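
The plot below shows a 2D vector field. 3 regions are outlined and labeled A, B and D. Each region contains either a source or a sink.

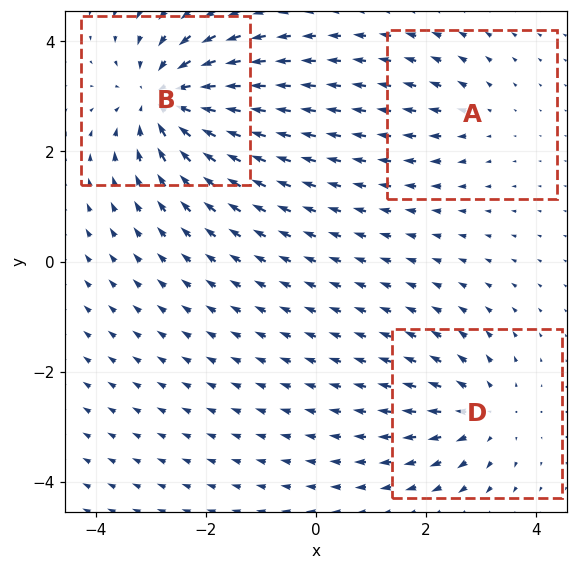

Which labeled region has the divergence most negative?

B

Divergence at each region's feature centre — A: about +2, B: about -6, D: about +3. Region B is most negative.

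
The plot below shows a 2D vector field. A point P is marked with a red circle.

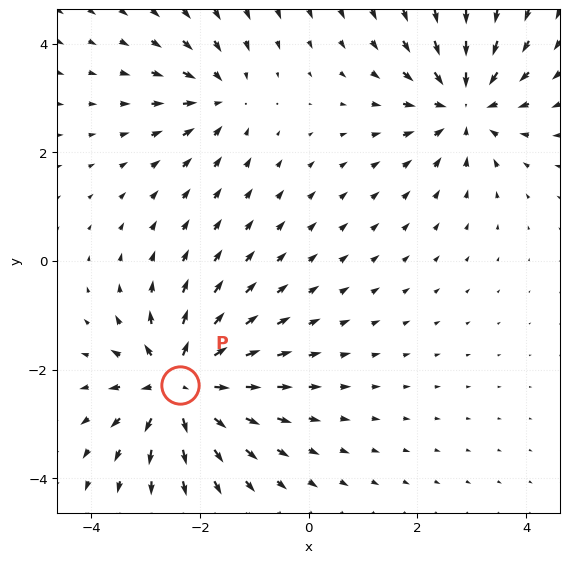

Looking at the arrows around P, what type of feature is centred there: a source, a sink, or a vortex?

At P (-2.4, -2.3) the arrows spread outward. Divergence about +7, curl ≈0 — positive divergence with near-zero curl is a source.

source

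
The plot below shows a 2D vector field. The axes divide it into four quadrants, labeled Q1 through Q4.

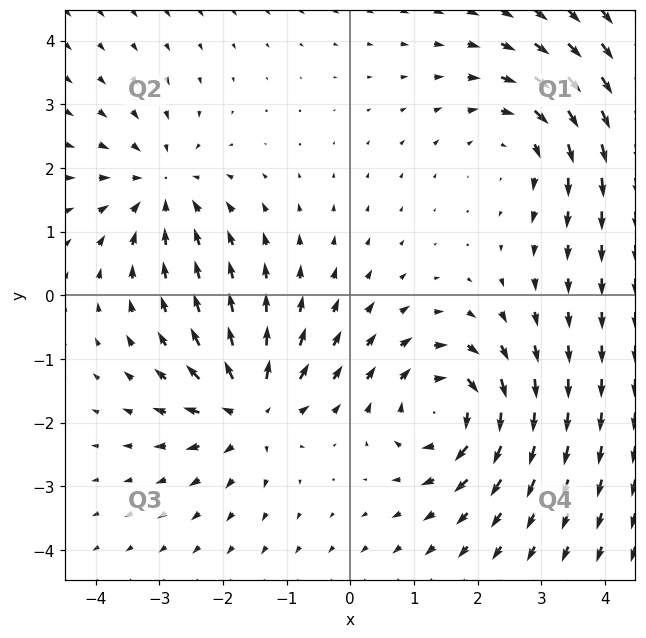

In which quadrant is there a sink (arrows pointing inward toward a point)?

The sink sits at approximately (-3.0, 1.7), which lies in quadrant Q2. The divergence there is about -3, negative as expected for a sink.

Q2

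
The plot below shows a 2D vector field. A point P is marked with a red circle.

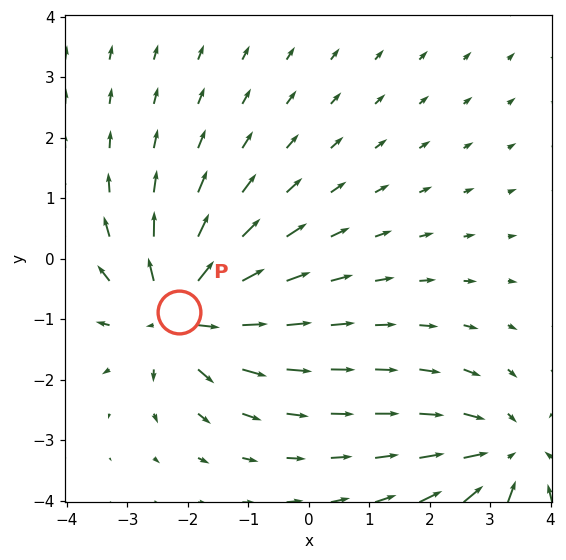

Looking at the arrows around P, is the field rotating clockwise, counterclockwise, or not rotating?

not rotating

Near P at (-2.2, -0.9) the arrows show no circulation. The curl there is ≈0.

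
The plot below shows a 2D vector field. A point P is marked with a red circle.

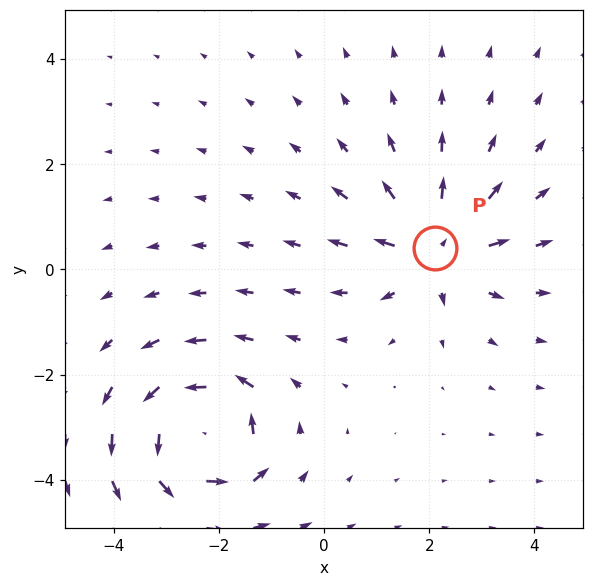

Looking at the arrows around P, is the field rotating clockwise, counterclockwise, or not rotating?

Near P at (2.1, 0.4) the arrows show no circulation. The curl there is ≈0.

not rotating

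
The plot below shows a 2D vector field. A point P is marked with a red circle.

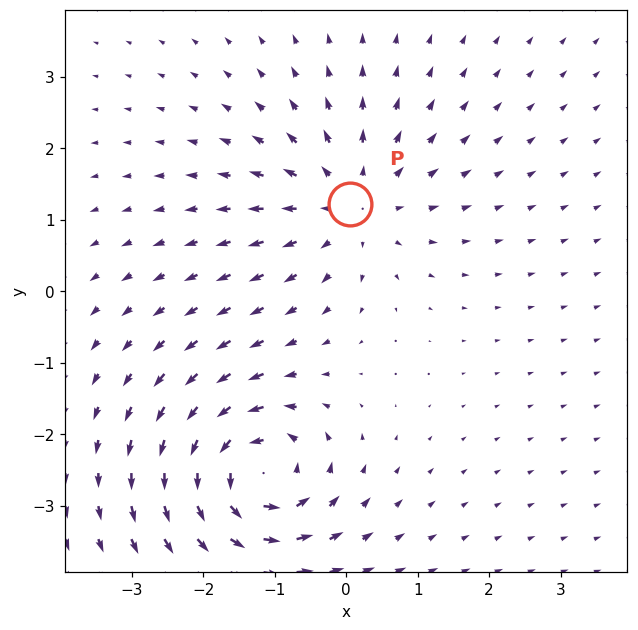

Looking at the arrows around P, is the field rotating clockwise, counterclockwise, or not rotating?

not rotating

Near P at (0.1, 1.2) the arrows show no circulation. The curl there is ≈0.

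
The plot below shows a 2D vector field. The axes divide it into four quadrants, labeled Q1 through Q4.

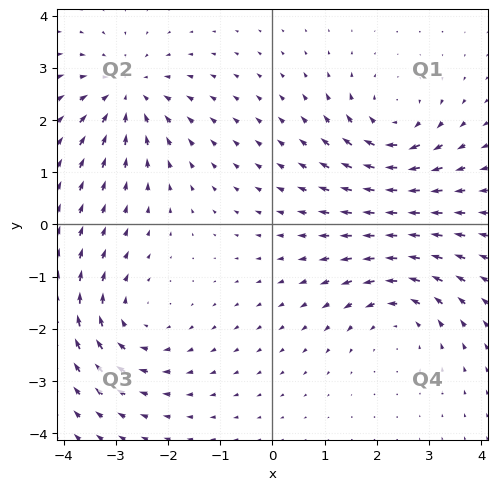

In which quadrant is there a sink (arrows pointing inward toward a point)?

Q2

The sink sits at approximately (-2.8, 2.5), which lies in quadrant Q2. The divergence there is about -5, negative as expected for a sink.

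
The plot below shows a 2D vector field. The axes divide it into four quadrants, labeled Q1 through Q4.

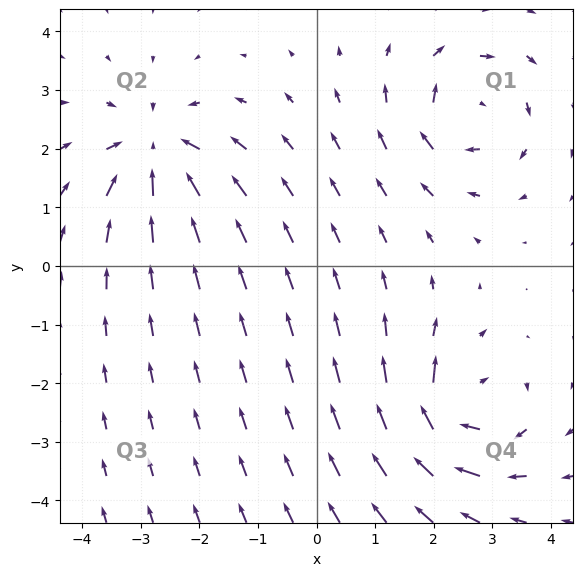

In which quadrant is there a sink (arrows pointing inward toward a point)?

The sink sits at approximately (-2.7, 1.9), which lies in quadrant Q2. The divergence there is about -5, negative as expected for a sink.

Q2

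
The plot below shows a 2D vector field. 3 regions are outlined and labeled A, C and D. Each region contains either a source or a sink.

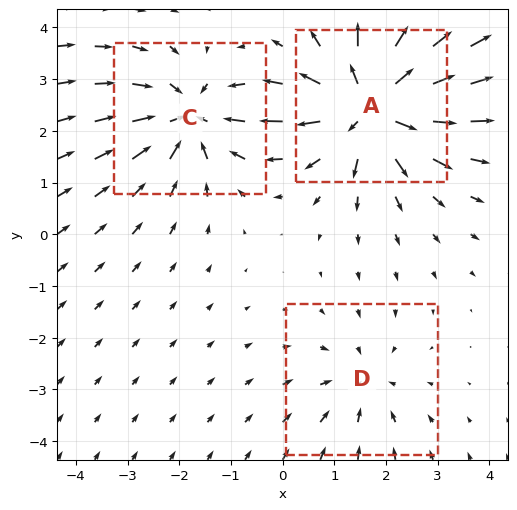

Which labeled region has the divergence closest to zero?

Divergence at each region's feature centre — A: about +5, C: about -4, D: about -2. Region D is closest to zero.

D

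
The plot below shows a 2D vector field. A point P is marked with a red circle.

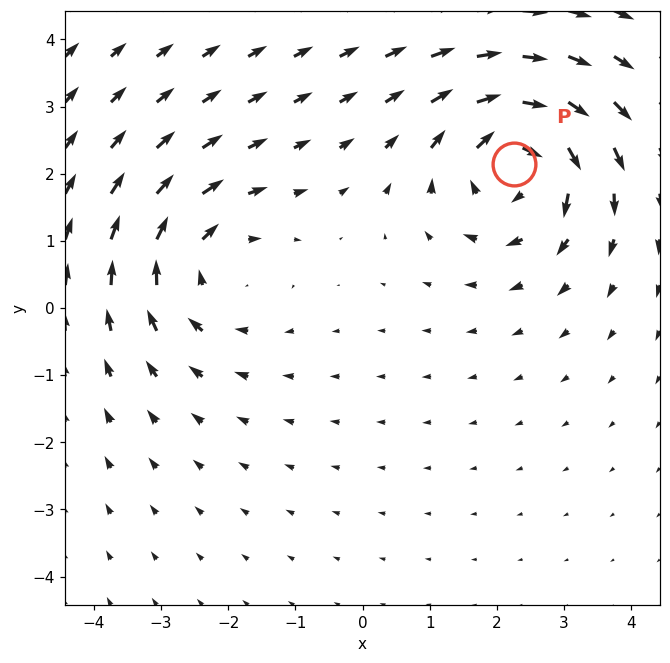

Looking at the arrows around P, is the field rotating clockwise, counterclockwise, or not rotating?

clockwise

Near P at (2.3, 2.1) the arrows circulate clockwise. The curl (z-component) there is about -5; negative curl means clockwise rotation.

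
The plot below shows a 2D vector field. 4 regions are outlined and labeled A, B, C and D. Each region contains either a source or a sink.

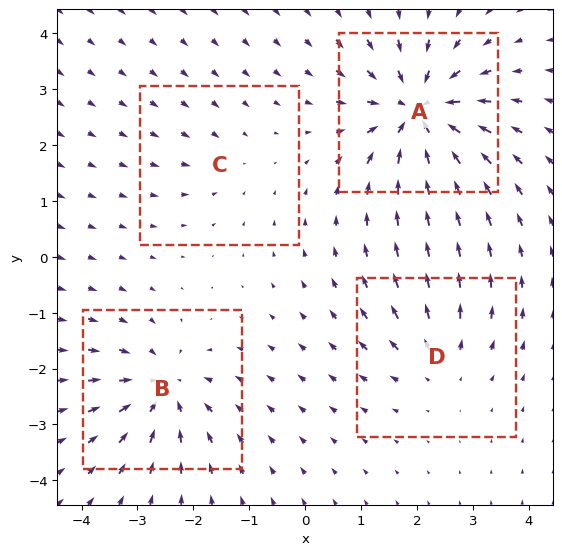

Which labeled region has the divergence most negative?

Divergence at each region's feature centre — A: about -8, B: about -5, C: about -2, D: about +4. Region A is most negative.

A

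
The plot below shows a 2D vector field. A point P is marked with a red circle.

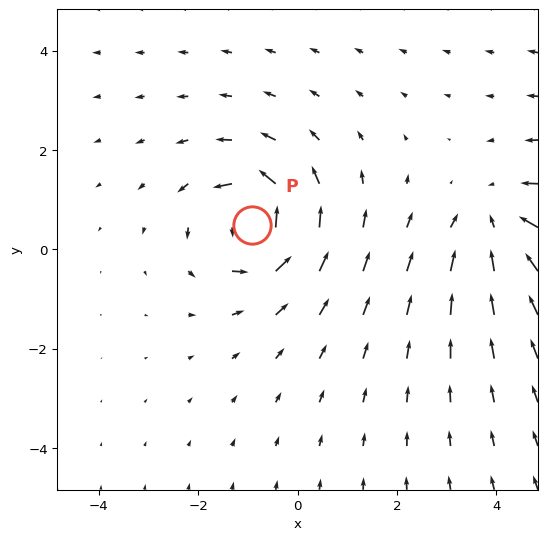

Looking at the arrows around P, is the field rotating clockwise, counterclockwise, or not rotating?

counterclockwise

Near P at (-0.9, 0.5) the arrows circulate counterclockwise. The curl (z-component) there is about +6; positive curl means counterclockwise rotation.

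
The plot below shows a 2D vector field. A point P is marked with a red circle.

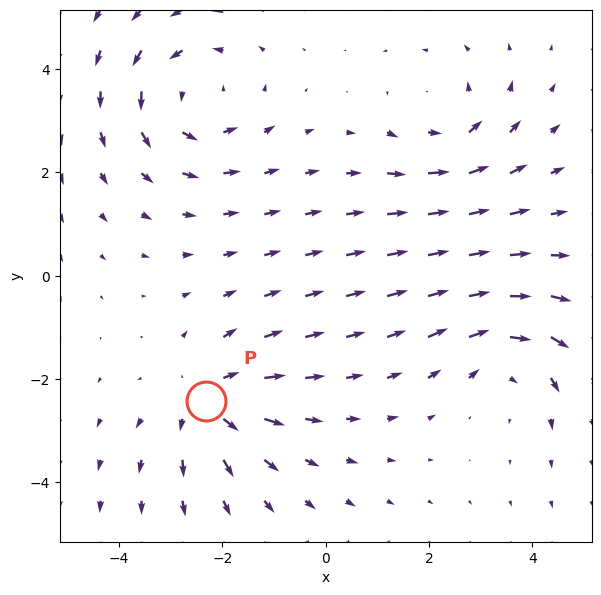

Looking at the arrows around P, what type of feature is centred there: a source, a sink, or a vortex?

At P (-2.3, -2.4) the arrows spread outward. Divergence about +4, curl ≈0 — positive divergence with near-zero curl is a source.

source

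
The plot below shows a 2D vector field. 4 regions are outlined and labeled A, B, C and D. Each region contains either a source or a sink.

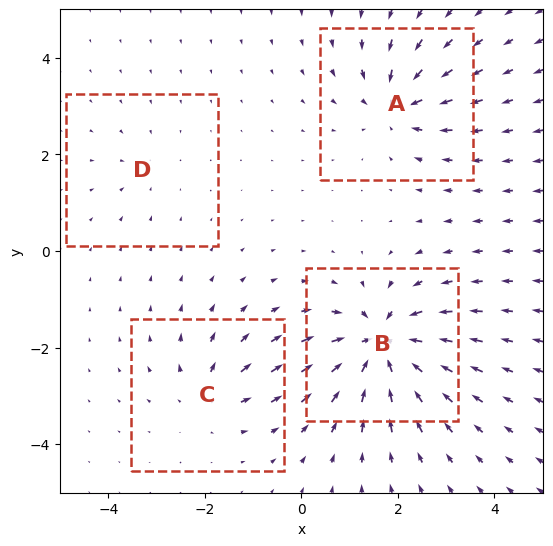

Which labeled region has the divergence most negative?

B

Divergence at each region's feature centre — A: about -6, B: about -9, C: about +4, D: about -2. Region B is most negative.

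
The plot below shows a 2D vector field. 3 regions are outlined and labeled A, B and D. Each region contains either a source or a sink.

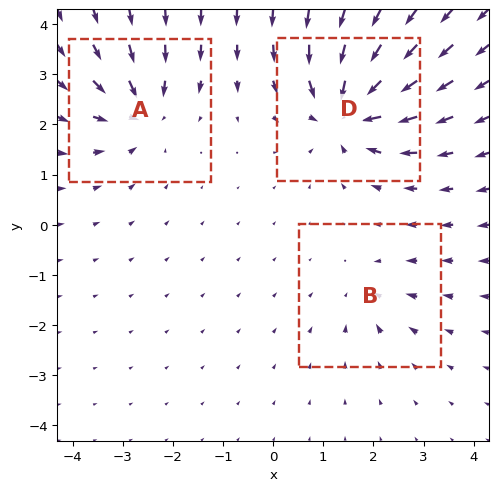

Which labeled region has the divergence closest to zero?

B

Divergence at each region's feature centre — A: about -4, B: about -2, D: about -6. Region B is closest to zero.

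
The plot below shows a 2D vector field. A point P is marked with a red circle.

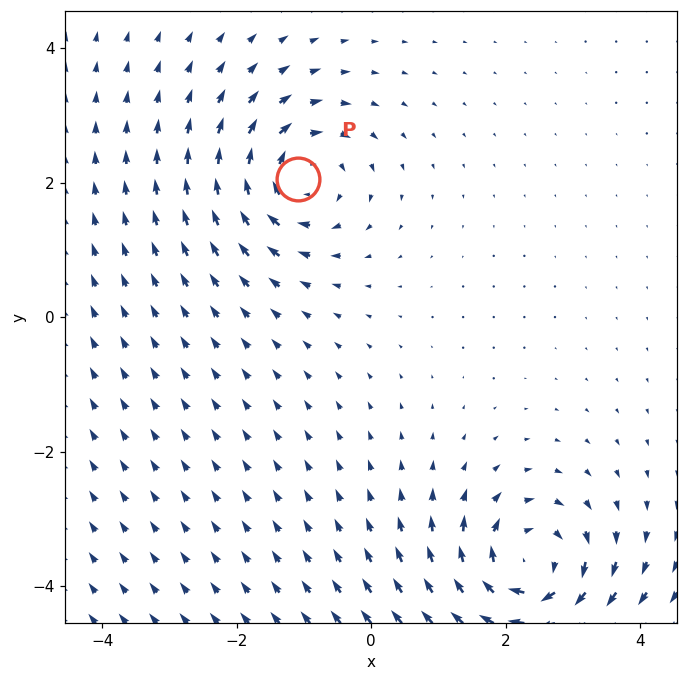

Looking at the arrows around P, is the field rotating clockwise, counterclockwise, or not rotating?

Near P at (-1.1, 2.1) the arrows circulate clockwise. The curl (z-component) there is about -4; negative curl means clockwise rotation.

clockwise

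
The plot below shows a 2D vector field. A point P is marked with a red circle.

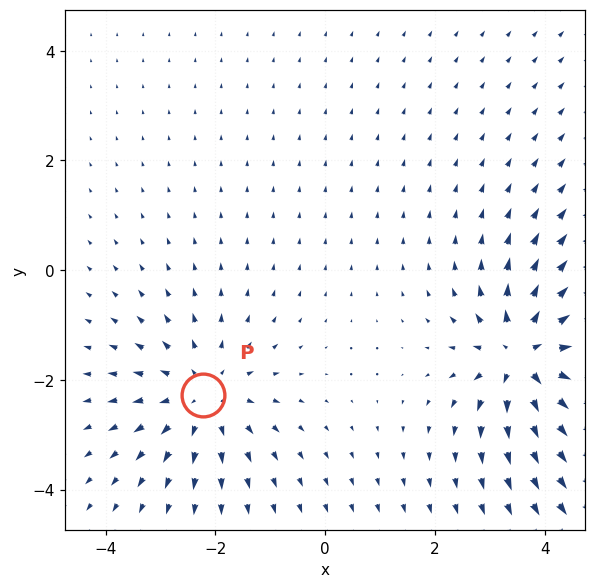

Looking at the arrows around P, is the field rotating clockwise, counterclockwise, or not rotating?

Near P at (-2.2, -2.3) the arrows show no circulation. The curl there is ≈0.

not rotating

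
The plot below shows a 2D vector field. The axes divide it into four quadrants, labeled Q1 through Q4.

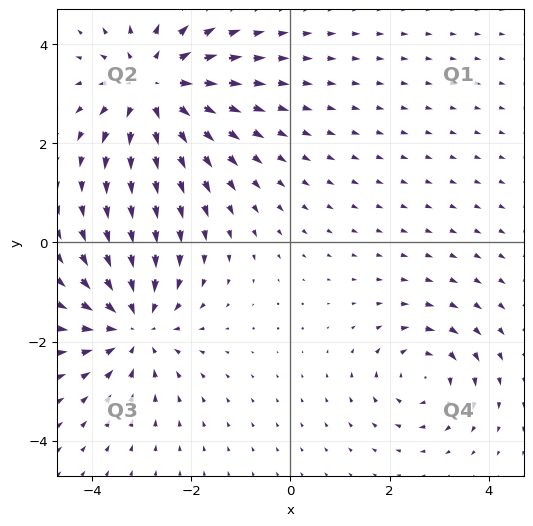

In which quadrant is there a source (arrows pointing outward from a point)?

The source sits at approximately (-2.8, 3.1), which lies in quadrant Q2. The divergence there is about +4, positive as expected for a source.

Q2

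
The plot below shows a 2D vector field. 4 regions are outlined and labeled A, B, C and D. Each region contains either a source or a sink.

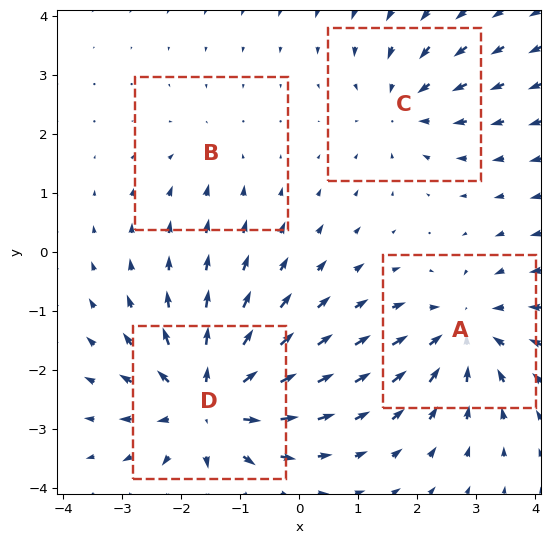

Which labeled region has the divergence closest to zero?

B

Divergence at each region's feature centre — A: about -5, B: about -2, C: about -4, D: about +7. Region B is closest to zero.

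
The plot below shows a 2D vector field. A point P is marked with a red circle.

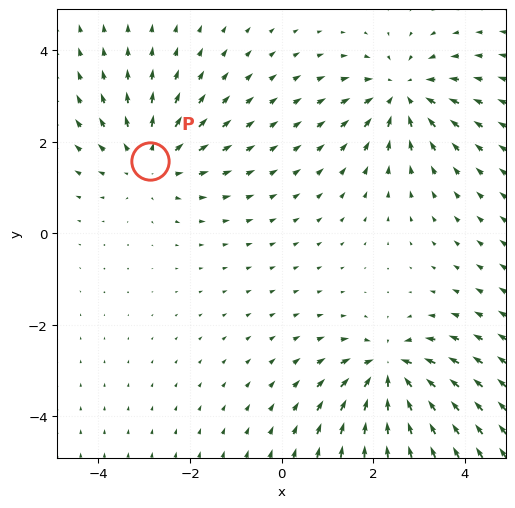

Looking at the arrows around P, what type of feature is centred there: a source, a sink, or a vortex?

source

At P (-2.9, 1.6) the arrows spread outward. Divergence about +2, curl ≈0 — positive divergence with near-zero curl is a source.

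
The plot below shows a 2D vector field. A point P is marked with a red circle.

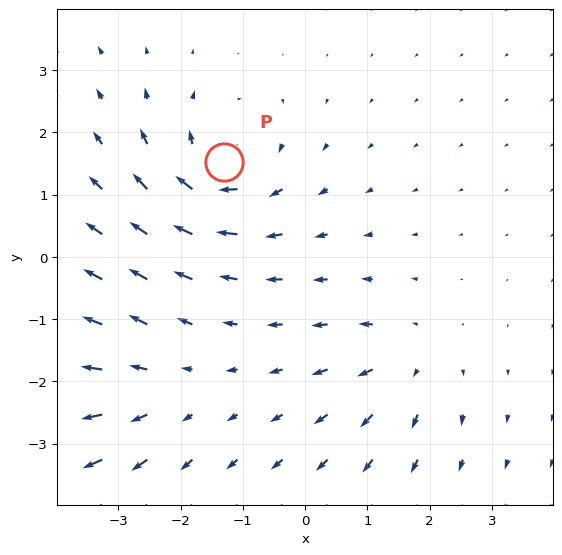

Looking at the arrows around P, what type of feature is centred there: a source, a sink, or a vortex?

vortex

At P (-1.3, 1.5) the arrows circulate clockwise. Divergence ≈0, curl about -5 — near-zero divergence with nonzero curl is a vortex.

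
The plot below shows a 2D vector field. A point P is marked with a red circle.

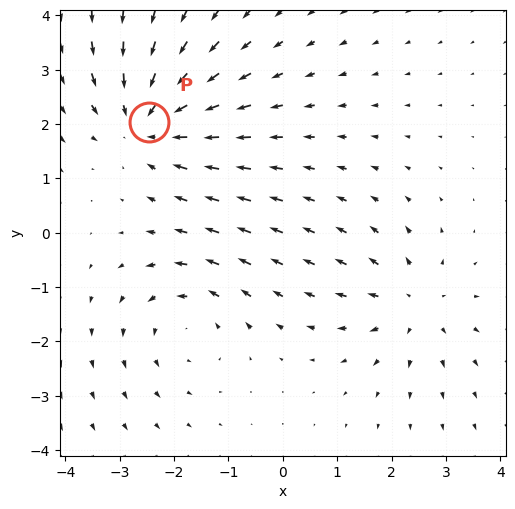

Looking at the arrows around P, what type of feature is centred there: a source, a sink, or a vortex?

sink

At P (-2.5, 2.0) the arrows converge inward. Divergence about -4, curl ≈0 — negative divergence with near-zero curl is a sink.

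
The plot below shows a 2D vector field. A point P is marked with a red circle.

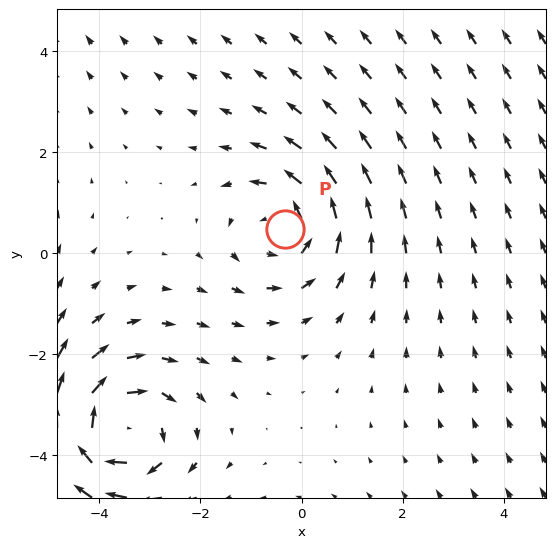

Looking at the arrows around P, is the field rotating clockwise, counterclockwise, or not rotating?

Near P at (-0.3, 0.5) the arrows circulate counterclockwise. The curl (z-component) there is about +3; positive curl means counterclockwise rotation.

counterclockwise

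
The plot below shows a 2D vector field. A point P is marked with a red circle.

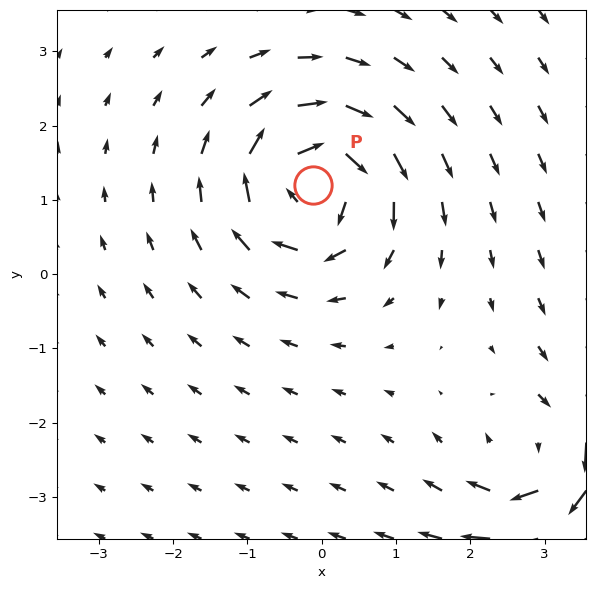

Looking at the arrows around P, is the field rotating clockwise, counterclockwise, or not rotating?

Near P at (-0.1, 1.2) the arrows circulate clockwise. The curl (z-component) there is about -5; negative curl means clockwise rotation.

clockwise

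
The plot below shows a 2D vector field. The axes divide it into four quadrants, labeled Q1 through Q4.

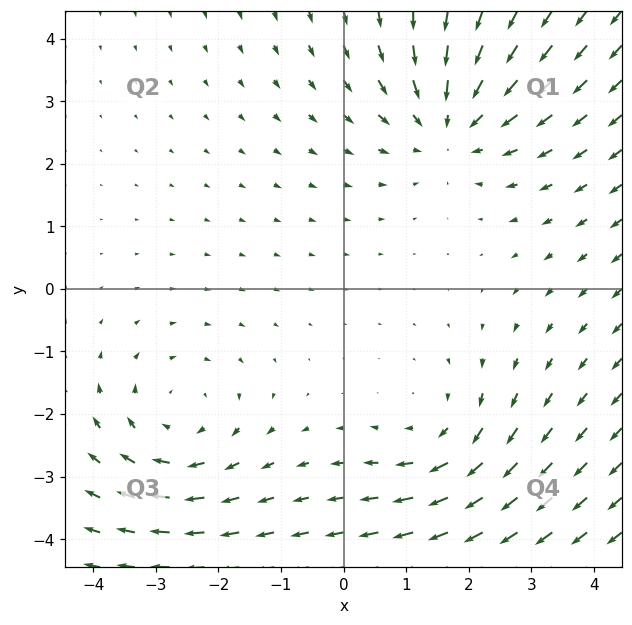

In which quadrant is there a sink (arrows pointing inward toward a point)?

Q1

The sink sits at approximately (1.7, 2.6), which lies in quadrant Q1. The divergence there is about -3, negative as expected for a sink.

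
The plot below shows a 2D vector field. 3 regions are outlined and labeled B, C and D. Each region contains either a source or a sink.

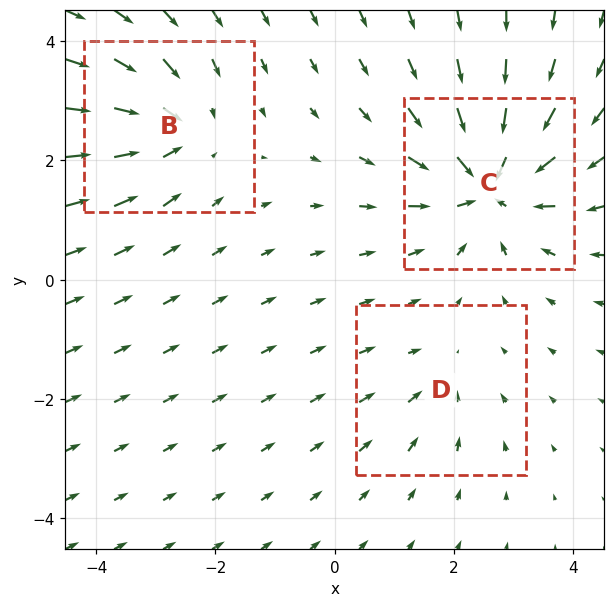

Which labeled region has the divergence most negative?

Divergence at each region's feature centre — B: about -4, C: about -6, D: about -2. Region C is most negative.

C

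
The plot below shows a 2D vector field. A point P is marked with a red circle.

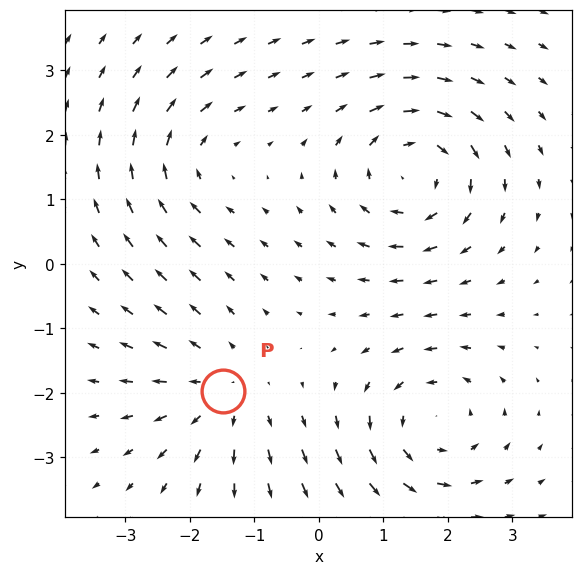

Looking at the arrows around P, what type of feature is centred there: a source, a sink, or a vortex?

source

At P (-1.5, -2.0) the arrows spread outward. Divergence about +3, curl ≈0 — positive divergence with near-zero curl is a source.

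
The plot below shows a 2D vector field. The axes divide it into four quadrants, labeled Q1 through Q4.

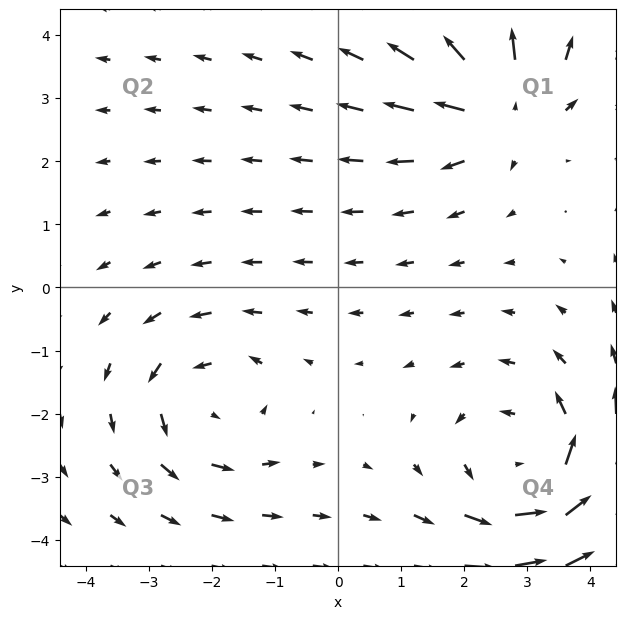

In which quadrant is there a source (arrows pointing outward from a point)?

The source sits at approximately (2.6, 2.8), which lies in quadrant Q1. The divergence there is about +4, positive as expected for a source.

Q1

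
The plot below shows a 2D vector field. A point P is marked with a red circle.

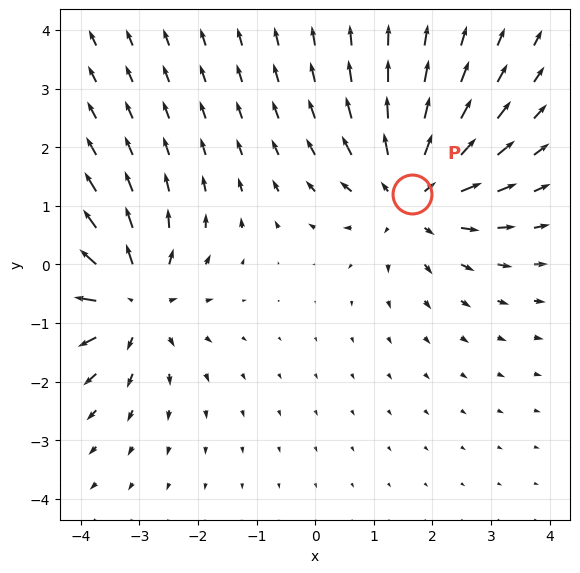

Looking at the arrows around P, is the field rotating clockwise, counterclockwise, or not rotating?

Near P at (1.6, 1.2) the arrows show no circulation. The curl there is ≈0.

not rotating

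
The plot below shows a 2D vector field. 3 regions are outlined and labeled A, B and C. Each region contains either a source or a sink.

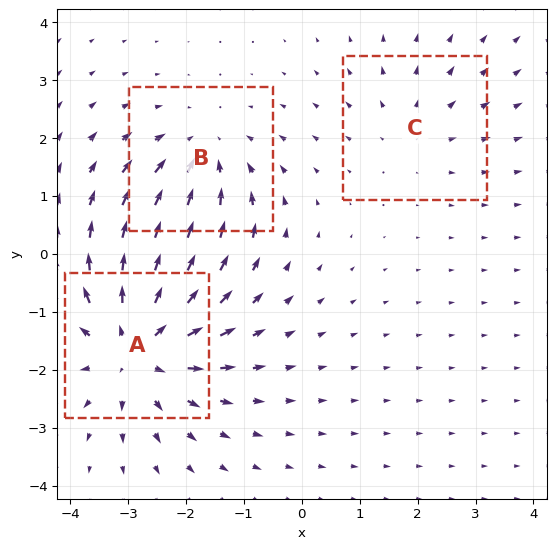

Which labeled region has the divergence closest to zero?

Divergence at each region's feature centre — A: about +4, B: about -3, C: about +2. Region C is closest to zero.

C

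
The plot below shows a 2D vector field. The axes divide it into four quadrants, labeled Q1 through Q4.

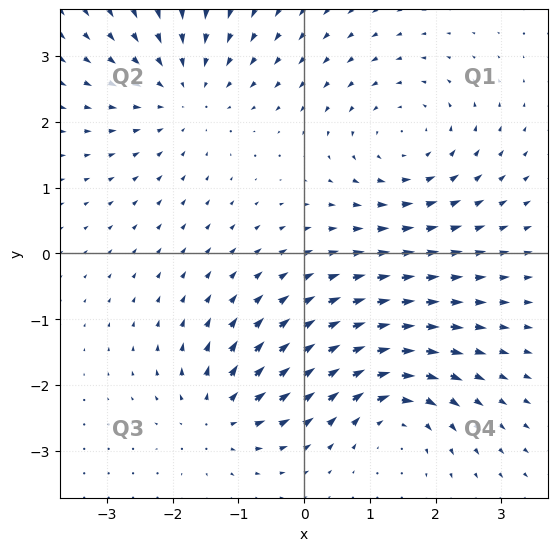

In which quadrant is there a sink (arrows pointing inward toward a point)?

The sink sits at approximately (-1.8, 2.4), which lies in quadrant Q2. The divergence there is about -4, negative as expected for a sink.

Q2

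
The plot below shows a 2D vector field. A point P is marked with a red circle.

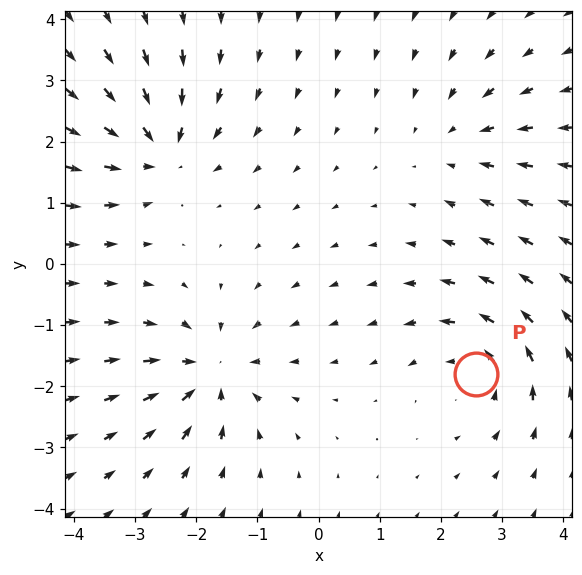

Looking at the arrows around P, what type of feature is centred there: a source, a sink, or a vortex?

vortex

At P (2.6, -1.8) the arrows circulate counterclockwise. Divergence ≈0, curl about +5 — near-zero divergence with nonzero curl is a vortex.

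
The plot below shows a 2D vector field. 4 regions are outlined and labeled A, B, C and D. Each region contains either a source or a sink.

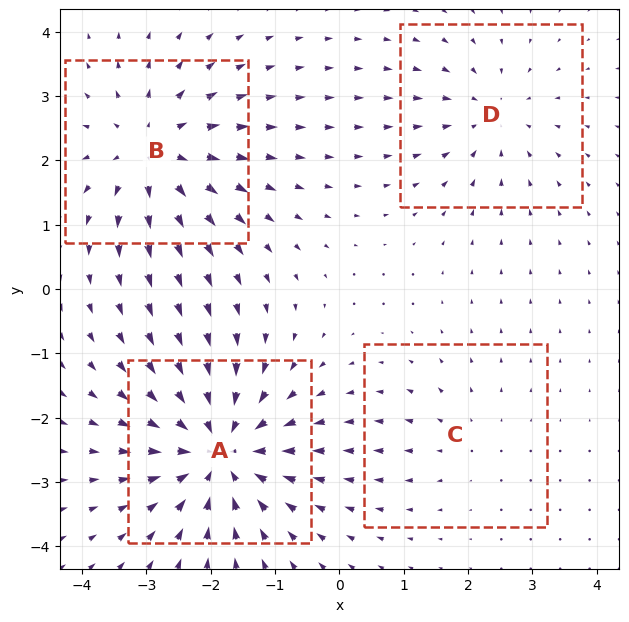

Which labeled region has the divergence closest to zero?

Divergence at each region's feature centre — A: about -6, B: about +5, C: about +2, D: about -3. Region C is closest to zero.

C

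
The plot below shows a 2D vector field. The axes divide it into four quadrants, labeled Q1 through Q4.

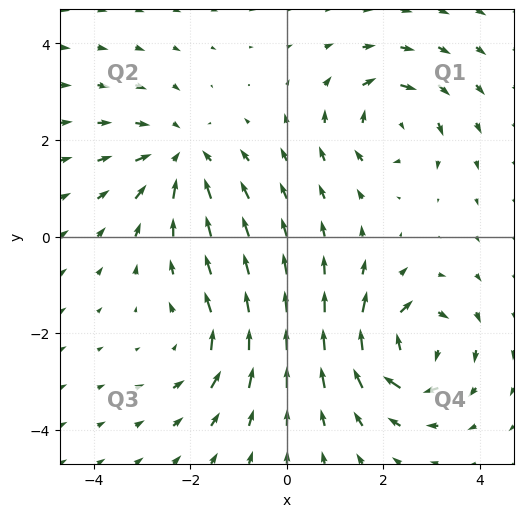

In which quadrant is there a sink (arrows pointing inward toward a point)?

Q2

The sink sits at approximately (-2.2, 1.6), which lies in quadrant Q2. The divergence there is about -4, negative as expected for a sink.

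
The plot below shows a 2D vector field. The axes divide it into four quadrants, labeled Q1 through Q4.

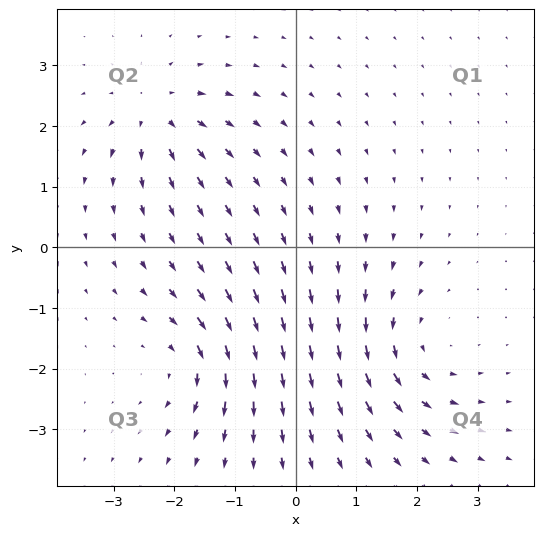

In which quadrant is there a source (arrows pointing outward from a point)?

The source sits at approximately (-2.3, 2.2), which lies in quadrant Q2. The divergence there is about +6, positive as expected for a source.

Q2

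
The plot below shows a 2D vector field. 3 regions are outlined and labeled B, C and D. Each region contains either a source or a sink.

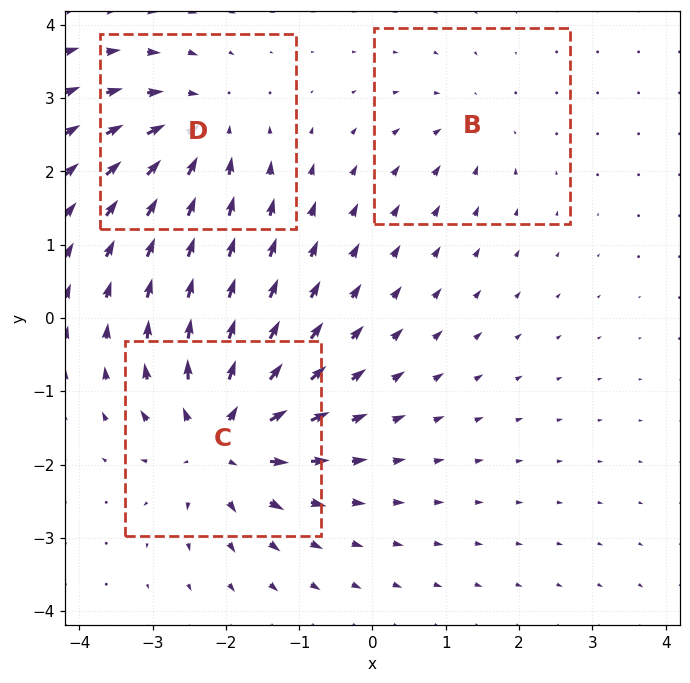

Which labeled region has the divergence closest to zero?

Divergence at each region's feature centre — B: about -2, C: about +6, D: about -4. Region B is closest to zero.

B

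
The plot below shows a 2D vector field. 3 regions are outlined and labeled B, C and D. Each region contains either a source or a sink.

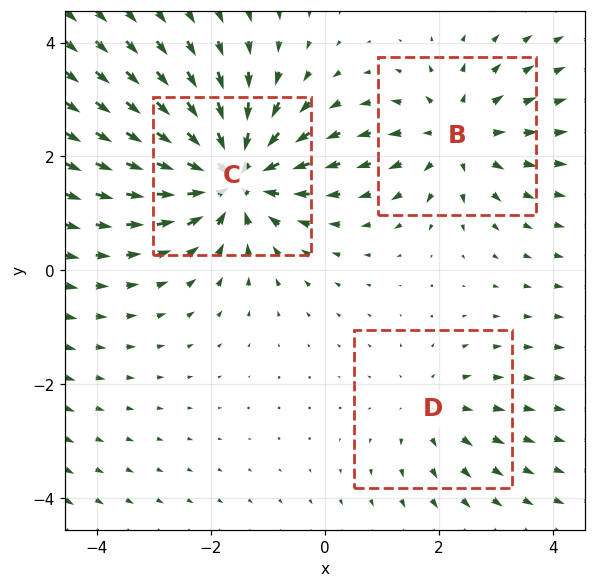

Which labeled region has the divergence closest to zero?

D

Divergence at each region's feature centre — B: about +3, C: about -5, D: about +2. Region D is closest to zero.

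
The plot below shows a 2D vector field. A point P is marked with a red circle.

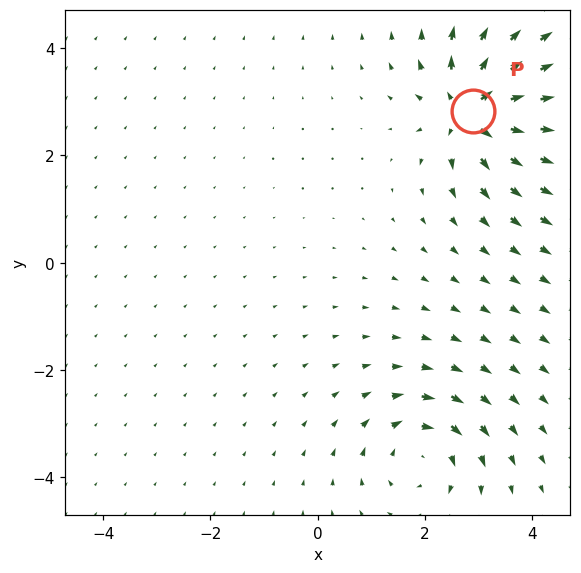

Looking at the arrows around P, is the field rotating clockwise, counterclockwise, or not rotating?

not rotating

Near P at (2.9, 2.8) the arrows show no circulation. The curl there is ≈0.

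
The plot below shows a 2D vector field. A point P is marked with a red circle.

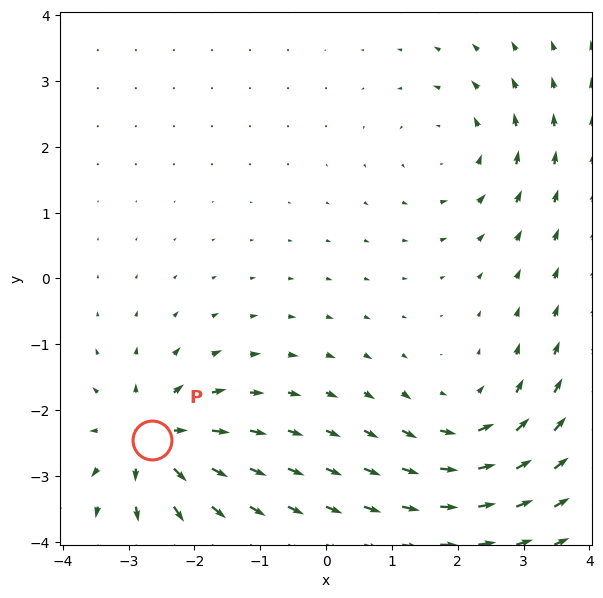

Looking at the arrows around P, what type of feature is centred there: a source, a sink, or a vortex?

source

At P (-2.6, -2.5) the arrows spread outward. Divergence about +7, curl ≈0 — positive divergence with near-zero curl is a source.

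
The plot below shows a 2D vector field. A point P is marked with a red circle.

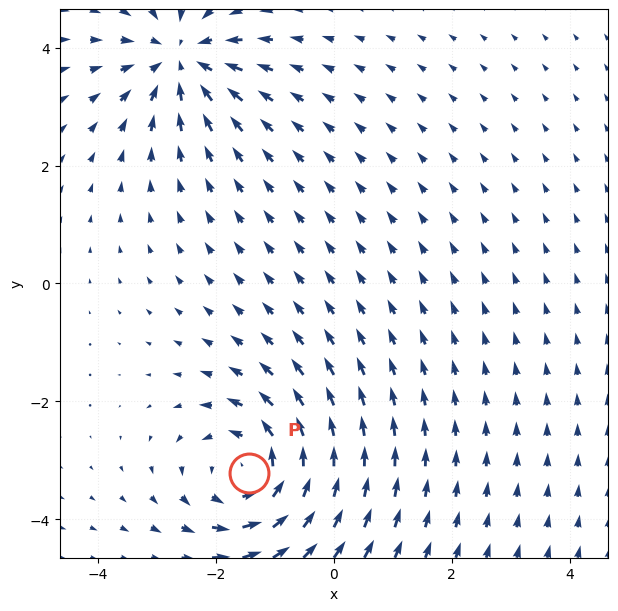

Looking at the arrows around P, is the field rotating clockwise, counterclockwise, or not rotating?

Near P at (-1.4, -3.2) the arrows circulate counterclockwise. The curl (z-component) there is about +4; positive curl means counterclockwise rotation.

counterclockwise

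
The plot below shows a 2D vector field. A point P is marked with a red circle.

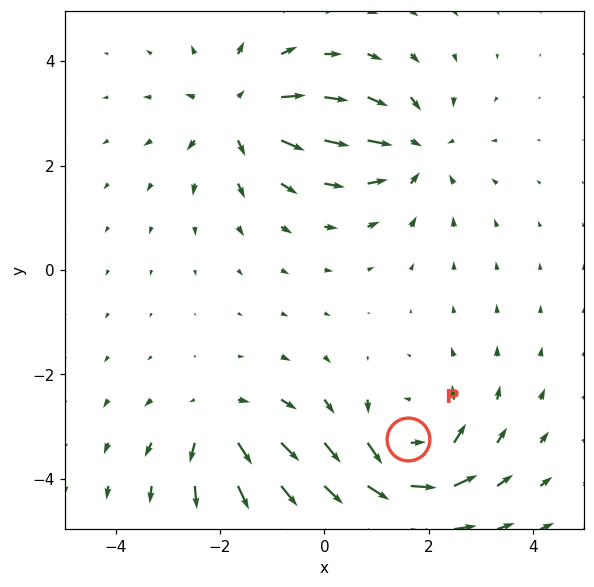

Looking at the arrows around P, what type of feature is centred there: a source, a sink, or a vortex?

vortex

At P (1.6, -3.2) the arrows circulate counterclockwise. Divergence ≈0, curl about +7 — near-zero divergence with nonzero curl is a vortex.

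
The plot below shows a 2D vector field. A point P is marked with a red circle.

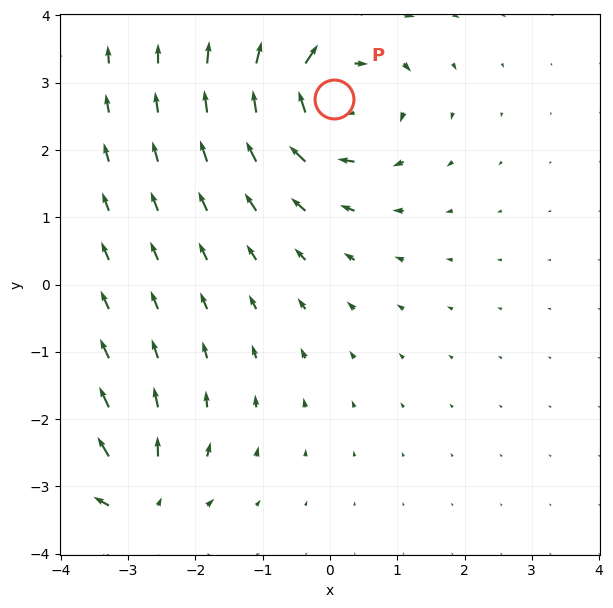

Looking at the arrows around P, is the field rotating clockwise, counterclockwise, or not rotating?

clockwise

Near P at (0.1, 2.8) the arrows circulate clockwise. The curl (z-component) there is about -5; negative curl means clockwise rotation.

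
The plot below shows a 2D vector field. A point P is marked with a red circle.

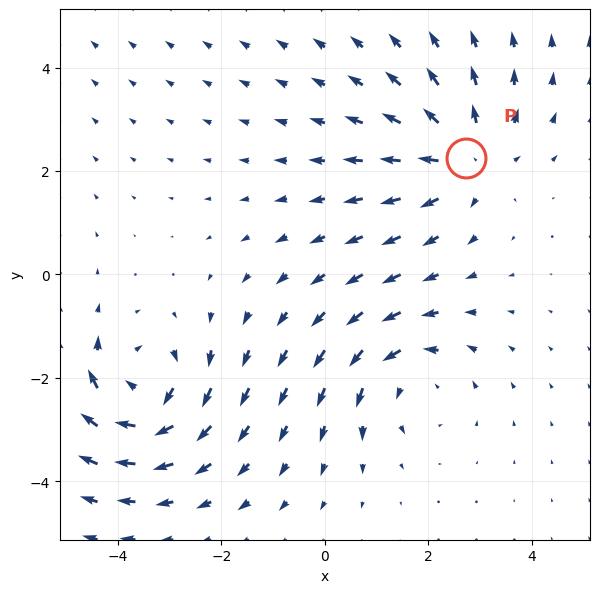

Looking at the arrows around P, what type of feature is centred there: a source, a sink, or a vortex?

At P (2.7, 2.2) the arrows spread outward. Divergence about +3, curl ≈0 — positive divergence with near-zero curl is a source.

source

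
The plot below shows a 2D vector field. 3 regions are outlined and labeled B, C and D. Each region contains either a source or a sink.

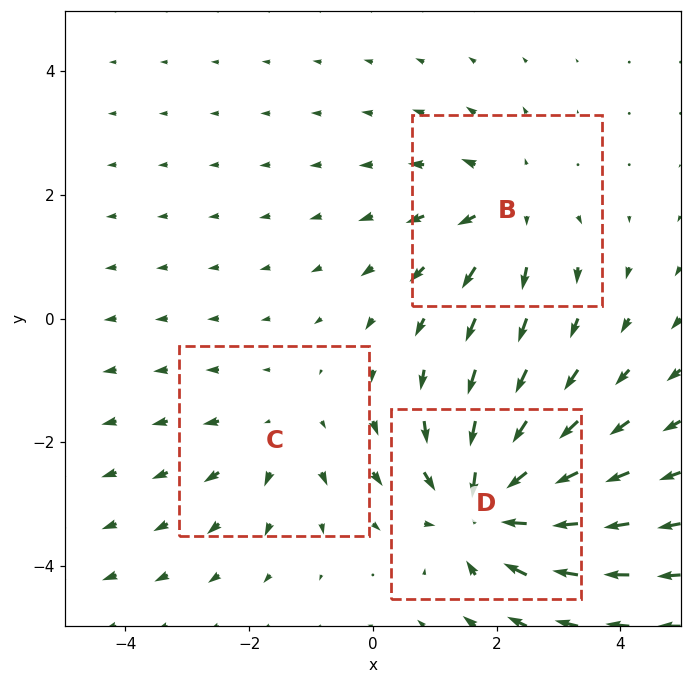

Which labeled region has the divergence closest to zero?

Divergence at each region's feature centre — B: about +3, C: about +2, D: about -5. Region C is closest to zero.

C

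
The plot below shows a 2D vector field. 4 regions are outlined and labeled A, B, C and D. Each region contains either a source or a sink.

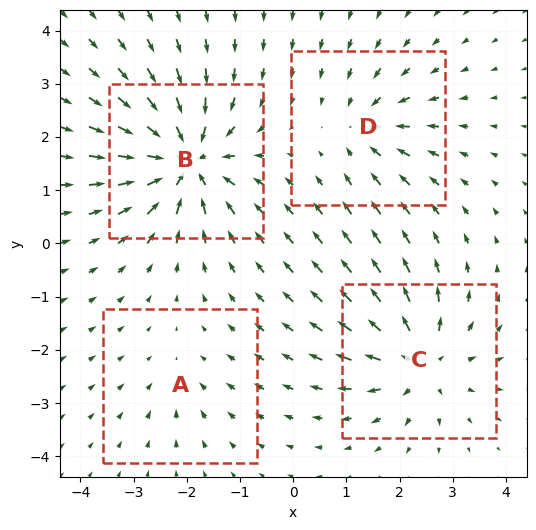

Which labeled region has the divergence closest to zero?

A

Divergence at each region's feature centre — A: about -2, B: about -8, C: about +6, D: about -4. Region A is closest to zero.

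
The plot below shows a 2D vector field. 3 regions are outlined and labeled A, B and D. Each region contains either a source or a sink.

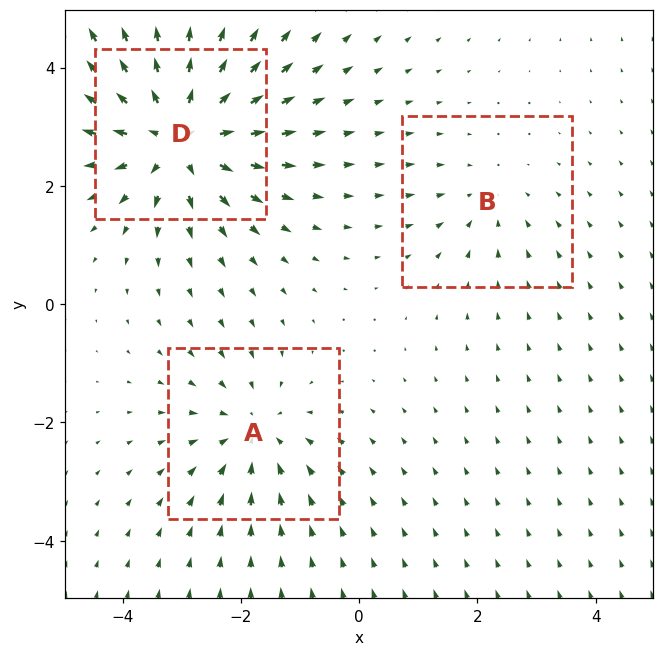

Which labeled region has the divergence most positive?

Divergence at each region's feature centre — A: about -3, B: about -2, D: about +5. Region D is most positive.

D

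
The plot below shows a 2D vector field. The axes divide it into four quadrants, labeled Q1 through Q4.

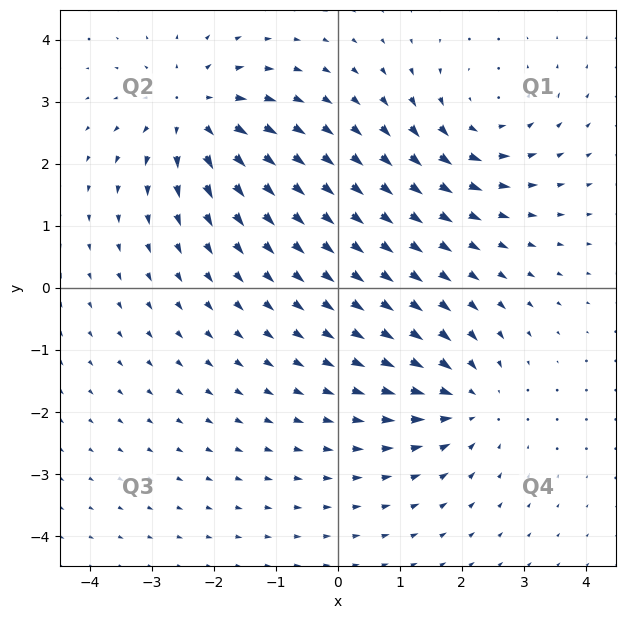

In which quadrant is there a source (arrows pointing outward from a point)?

The source sits at approximately (-2.3, 2.8), which lies in quadrant Q2. The divergence there is about +5, positive as expected for a source.

Q2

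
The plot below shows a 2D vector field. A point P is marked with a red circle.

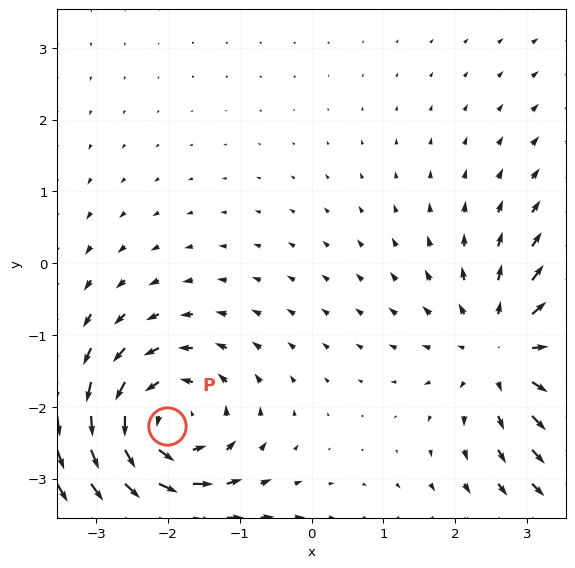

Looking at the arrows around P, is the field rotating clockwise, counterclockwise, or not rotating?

Near P at (-2.0, -2.3) the arrows circulate counterclockwise. The curl (z-component) there is about +4; positive curl means counterclockwise rotation.

counterclockwise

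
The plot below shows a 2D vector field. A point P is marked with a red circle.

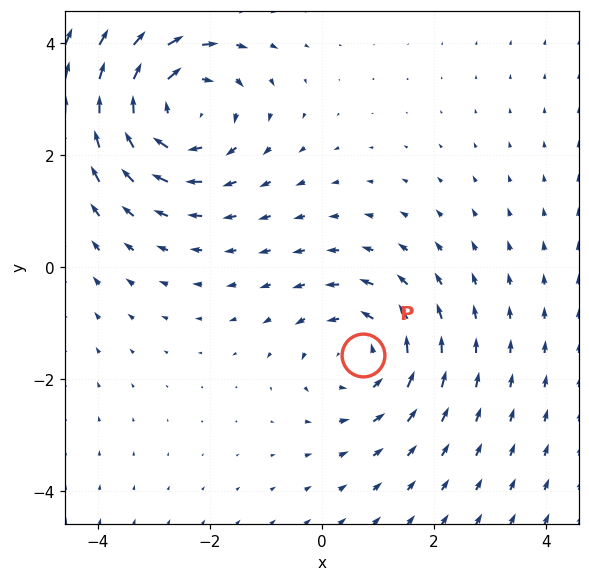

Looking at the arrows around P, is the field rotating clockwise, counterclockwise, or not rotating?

Near P at (0.7, -1.6) the arrows circulate counterclockwise. The curl (z-component) there is about +3; positive curl means counterclockwise rotation.

counterclockwise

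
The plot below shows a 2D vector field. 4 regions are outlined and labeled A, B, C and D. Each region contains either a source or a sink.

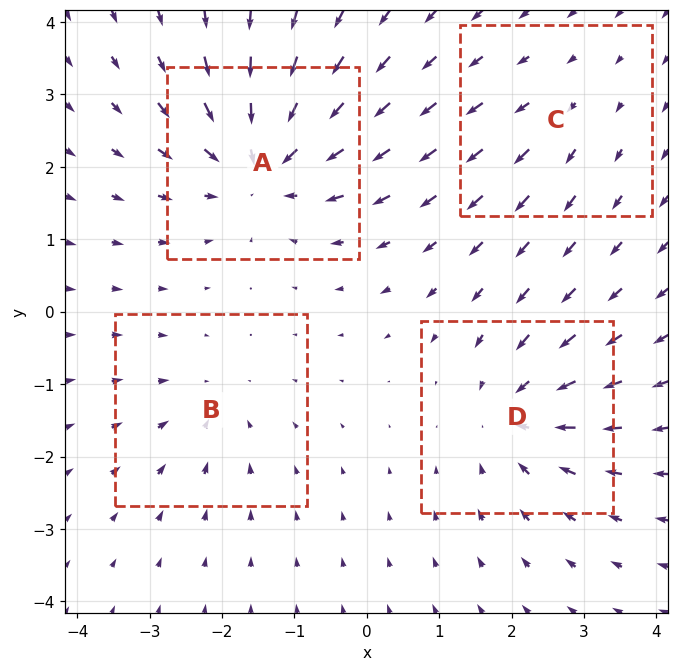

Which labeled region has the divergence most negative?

Divergence at each region's feature centre — A: about -7, B: about -3, C: about +2, D: about -5. Region A is most negative.

A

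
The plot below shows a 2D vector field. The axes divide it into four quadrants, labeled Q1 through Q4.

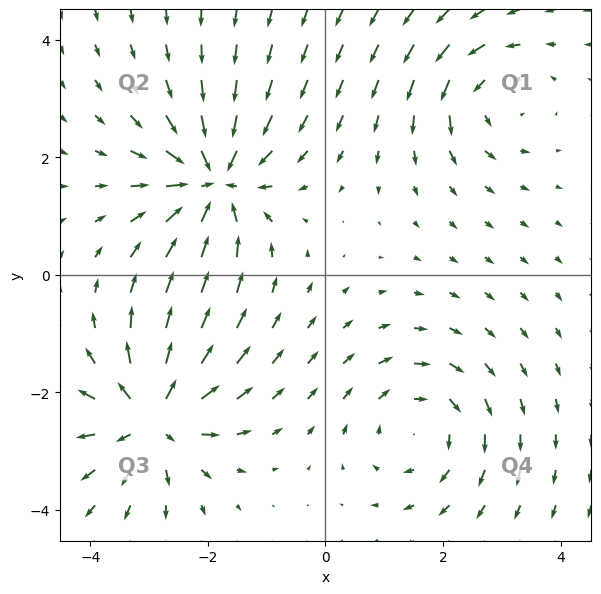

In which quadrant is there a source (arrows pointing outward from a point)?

Q3

The source sits at approximately (-2.9, -2.4), which lies in quadrant Q3. The divergence there is about +6, positive as expected for a source.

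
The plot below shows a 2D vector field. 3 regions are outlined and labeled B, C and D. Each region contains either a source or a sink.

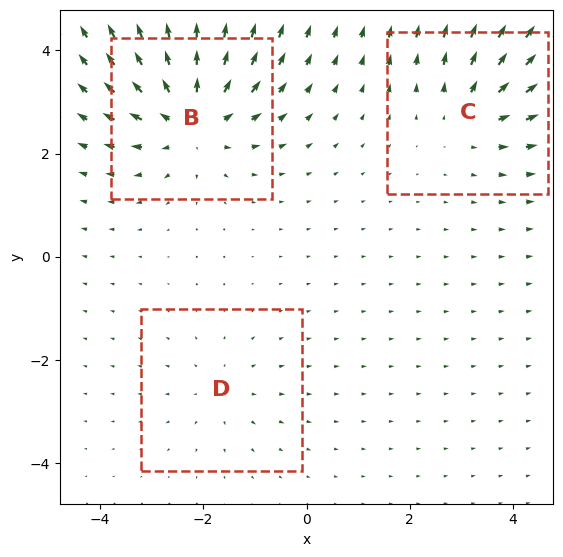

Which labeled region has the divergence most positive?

B

Divergence at each region's feature centre — B: about +5, C: about +3, D: about +2. Region B is most positive.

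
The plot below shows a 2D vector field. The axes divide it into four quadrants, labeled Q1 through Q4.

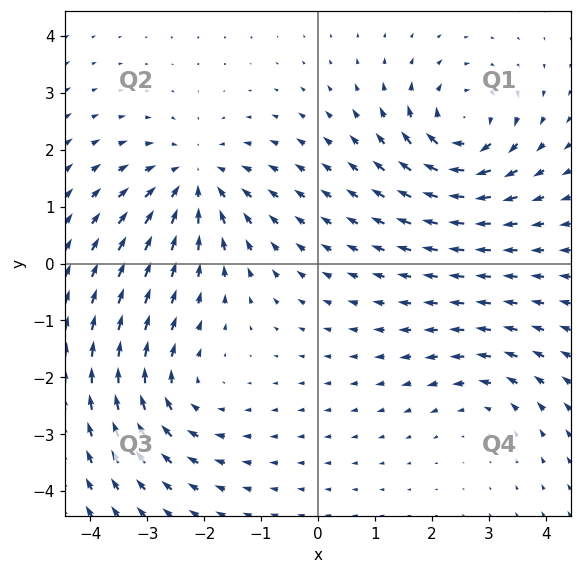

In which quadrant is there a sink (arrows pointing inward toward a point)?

The sink sits at approximately (-2.2, 1.5), which lies in quadrant Q2. The divergence there is about -4, negative as expected for a sink.

Q2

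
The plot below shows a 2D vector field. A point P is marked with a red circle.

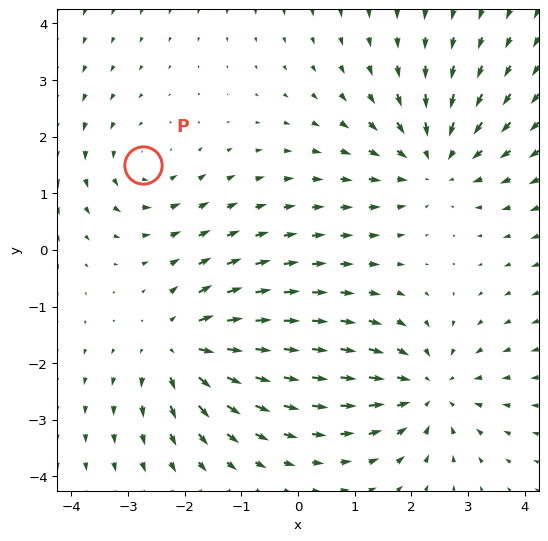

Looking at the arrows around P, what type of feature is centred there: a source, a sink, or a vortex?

vortex

At P (-2.7, 1.5) the arrows circulate counterclockwise. Divergence ≈0, curl about +3 — near-zero divergence with nonzero curl is a vortex.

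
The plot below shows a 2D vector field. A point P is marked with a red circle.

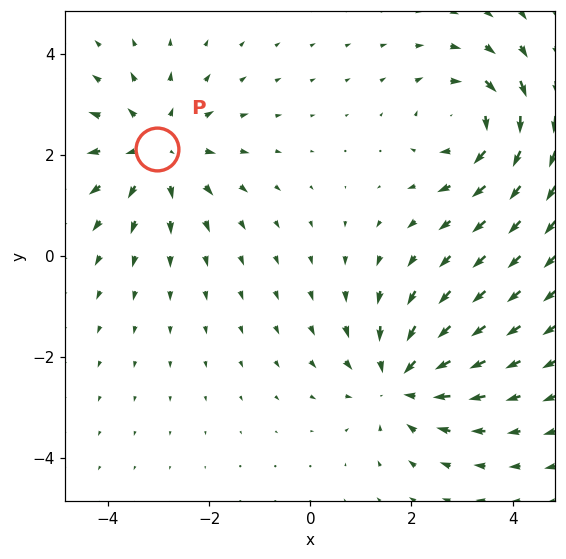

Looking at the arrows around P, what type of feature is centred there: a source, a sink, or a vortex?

source

At P (-3.0, 2.1) the arrows spread outward. Divergence about +4, curl ≈0 — positive divergence with near-zero curl is a source.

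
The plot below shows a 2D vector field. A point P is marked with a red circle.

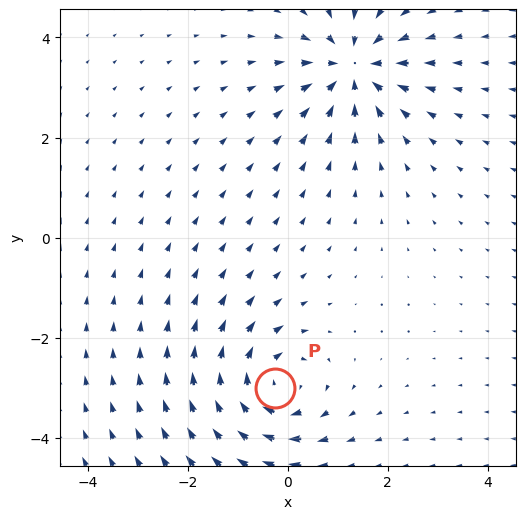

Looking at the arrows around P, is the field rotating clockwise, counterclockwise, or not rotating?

clockwise

Near P at (-0.2, -3.0) the arrows circulate clockwise. The curl (z-component) there is about -4; negative curl means clockwise rotation.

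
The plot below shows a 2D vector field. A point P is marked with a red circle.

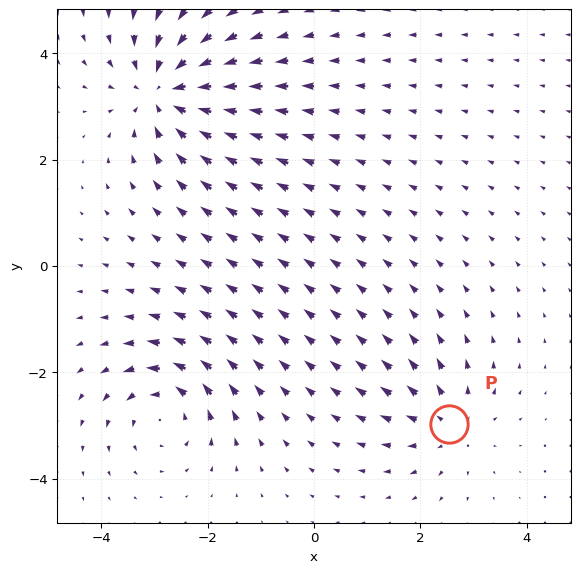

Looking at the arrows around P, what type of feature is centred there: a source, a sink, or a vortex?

source

At P (2.5, -3.0) the arrows spread outward. Divergence about +3, curl ≈0 — positive divergence with near-zero curl is a source.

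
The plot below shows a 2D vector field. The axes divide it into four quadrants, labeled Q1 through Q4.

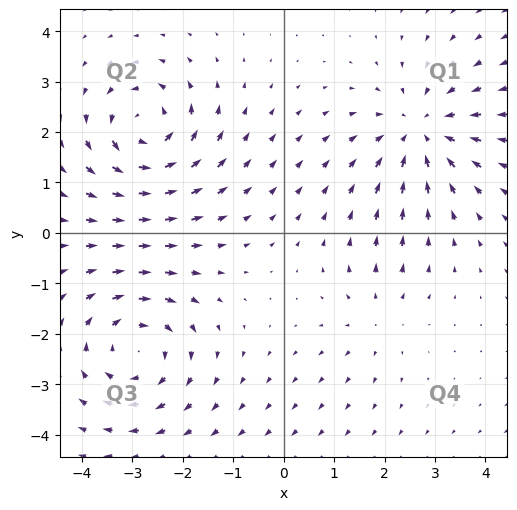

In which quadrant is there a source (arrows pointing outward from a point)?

Q4

The source sits at approximately (1.9, -1.7), which lies in quadrant Q4. The divergence there is about +3, positive as expected for a source.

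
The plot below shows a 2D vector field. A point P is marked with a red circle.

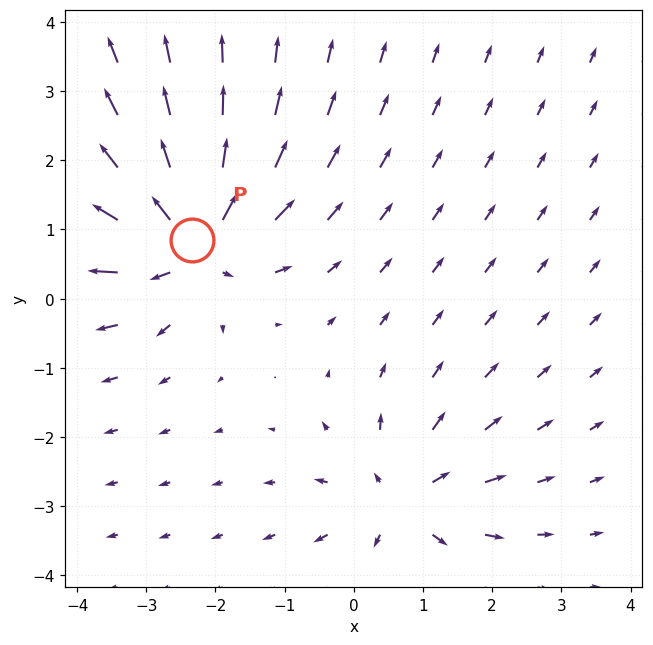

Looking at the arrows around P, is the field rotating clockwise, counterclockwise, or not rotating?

not rotating

Near P at (-2.3, 0.8) the arrows show no circulation. The curl there is ≈0.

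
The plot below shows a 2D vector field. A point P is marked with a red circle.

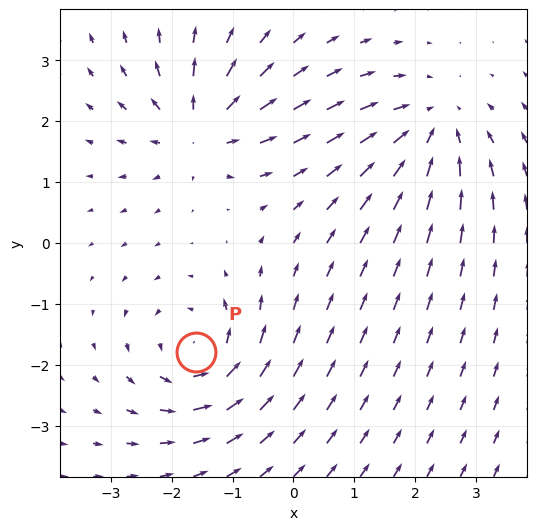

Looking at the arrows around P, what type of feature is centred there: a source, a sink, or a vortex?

vortex

At P (-1.6, -1.8) the arrows circulate counterclockwise. Divergence ≈0, curl about +4 — near-zero divergence with nonzero curl is a vortex.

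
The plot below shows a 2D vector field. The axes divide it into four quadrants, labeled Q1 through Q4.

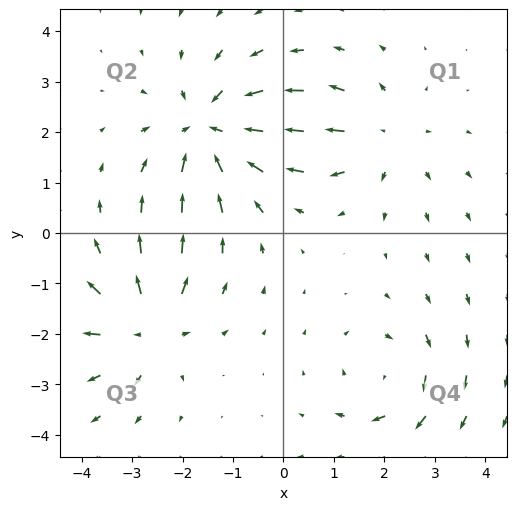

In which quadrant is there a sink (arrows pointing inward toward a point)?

The sink sits at approximately (-1.4, 2.0), which lies in quadrant Q2. The divergence there is about -4, negative as expected for a sink.

Q2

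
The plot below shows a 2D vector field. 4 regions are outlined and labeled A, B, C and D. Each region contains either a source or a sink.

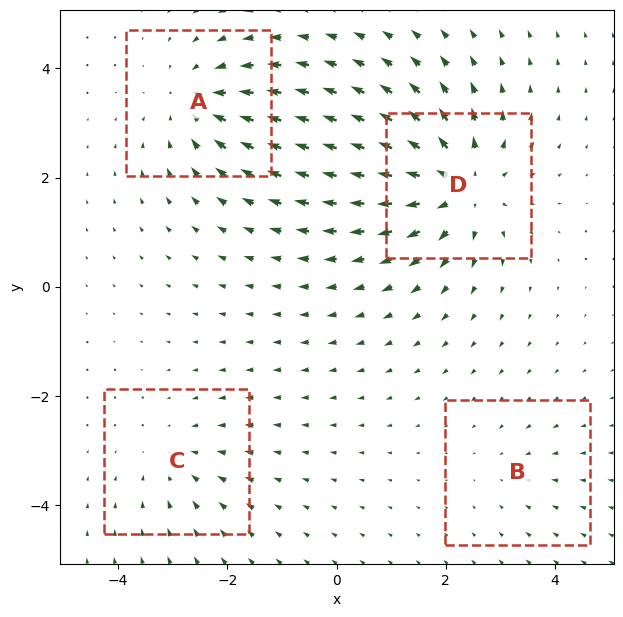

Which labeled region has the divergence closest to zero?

B

Divergence at each region's feature centre — A: about -4, B: about -2, C: about -3, D: about +6. Region B is closest to zero.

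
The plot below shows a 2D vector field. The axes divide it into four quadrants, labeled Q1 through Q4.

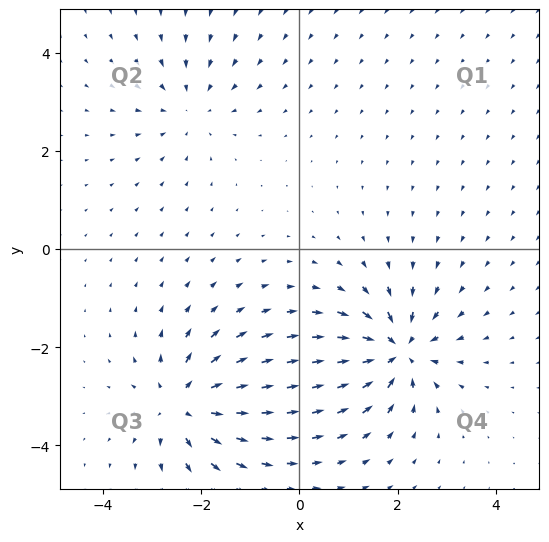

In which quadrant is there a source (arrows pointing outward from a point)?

The source sits at approximately (-2.4, -3.2), which lies in quadrant Q3. The divergence there is about +5, positive as expected for a source.

Q3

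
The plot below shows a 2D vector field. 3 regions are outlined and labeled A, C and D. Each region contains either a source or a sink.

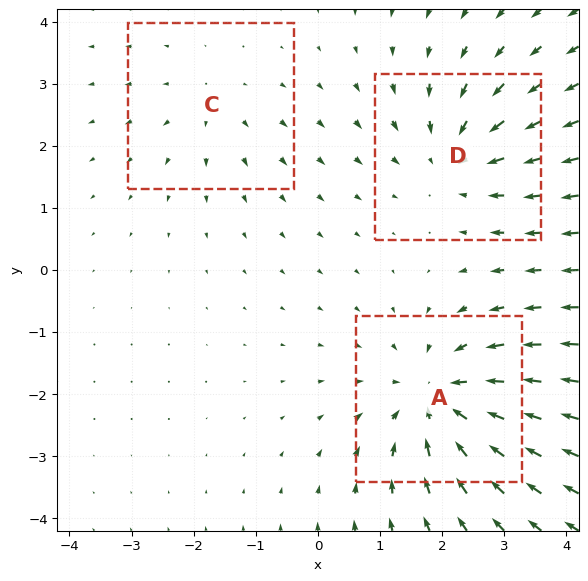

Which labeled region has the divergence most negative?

A

Divergence at each region's feature centre — A: about -4, C: about +2, D: about -3. Region A is most negative.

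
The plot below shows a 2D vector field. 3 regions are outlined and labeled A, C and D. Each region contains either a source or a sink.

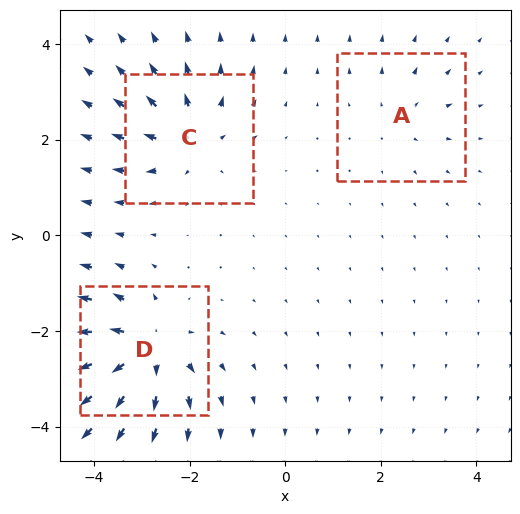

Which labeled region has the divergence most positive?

Divergence at each region's feature centre — A: about +2, C: about +4, D: about +6. Region D is most positive.

D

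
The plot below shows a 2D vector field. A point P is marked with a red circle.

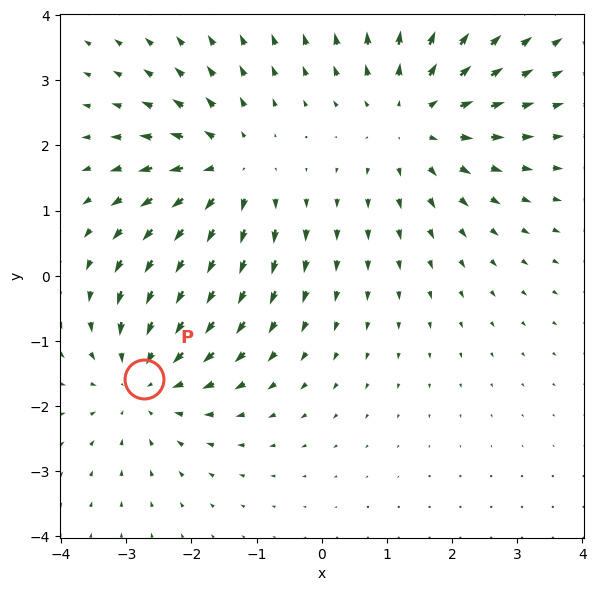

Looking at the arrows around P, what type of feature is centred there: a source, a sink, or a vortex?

At P (-2.7, -1.6) the arrows converge inward. Divergence about -4, curl ≈0 — negative divergence with near-zero curl is a sink.

sink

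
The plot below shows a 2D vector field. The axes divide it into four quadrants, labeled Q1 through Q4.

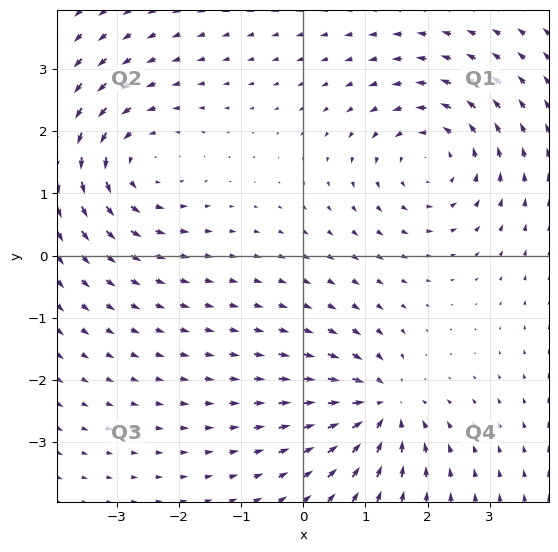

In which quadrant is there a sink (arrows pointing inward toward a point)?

Q4

The sink sits at approximately (1.3, -2.4), which lies in quadrant Q4. The divergence there is about -6, negative as expected for a sink.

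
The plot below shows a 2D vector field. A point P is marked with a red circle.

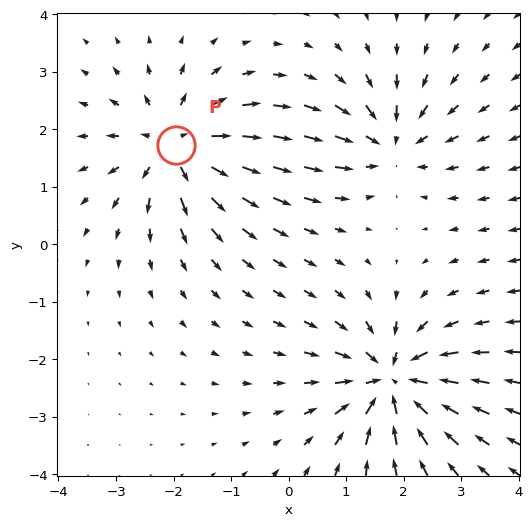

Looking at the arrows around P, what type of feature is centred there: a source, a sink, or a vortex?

At P (-2.0, 1.7) the arrows spread outward. Divergence about +5, curl ≈0 — positive divergence with near-zero curl is a source.

source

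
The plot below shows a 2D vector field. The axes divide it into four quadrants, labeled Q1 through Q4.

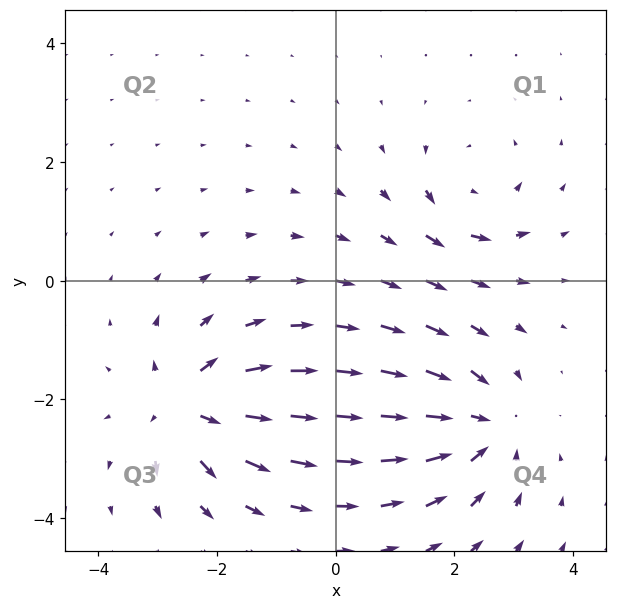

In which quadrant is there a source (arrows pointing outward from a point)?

Q3

The source sits at approximately (-2.5, -2.1), which lies in quadrant Q3. The divergence there is about +6, positive as expected for a source.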